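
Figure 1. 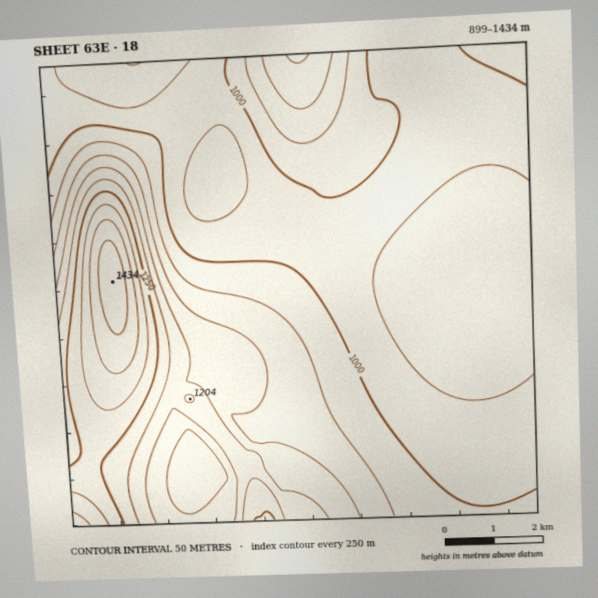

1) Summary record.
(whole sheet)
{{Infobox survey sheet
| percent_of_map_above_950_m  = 83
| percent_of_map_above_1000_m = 53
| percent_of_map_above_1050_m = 39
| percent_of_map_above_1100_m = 28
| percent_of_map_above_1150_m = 18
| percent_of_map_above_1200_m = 13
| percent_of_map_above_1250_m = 10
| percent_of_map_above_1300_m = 5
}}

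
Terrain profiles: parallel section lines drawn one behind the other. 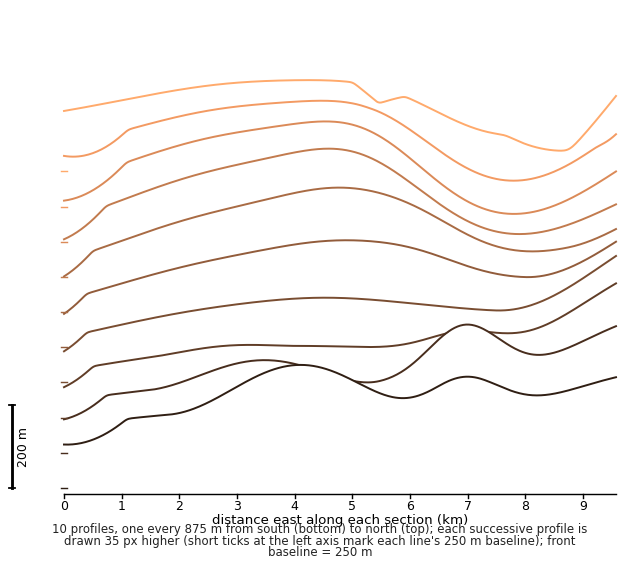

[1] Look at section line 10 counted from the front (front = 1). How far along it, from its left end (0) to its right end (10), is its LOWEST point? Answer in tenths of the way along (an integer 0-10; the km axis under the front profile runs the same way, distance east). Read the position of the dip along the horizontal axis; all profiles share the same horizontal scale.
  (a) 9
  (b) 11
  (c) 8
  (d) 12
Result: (a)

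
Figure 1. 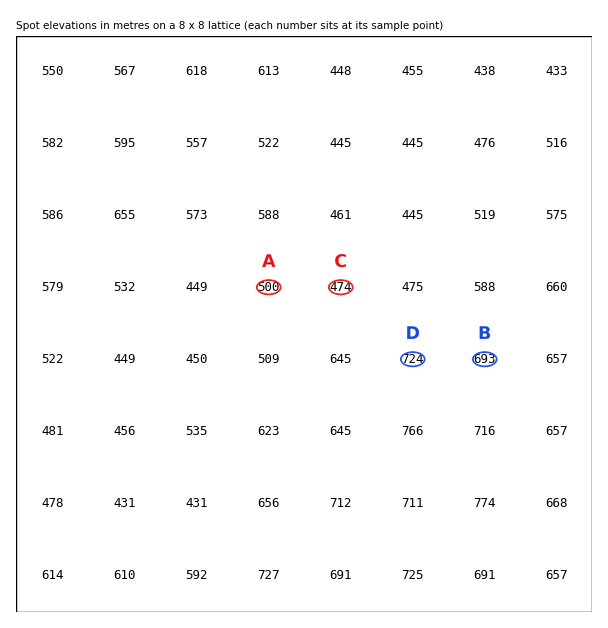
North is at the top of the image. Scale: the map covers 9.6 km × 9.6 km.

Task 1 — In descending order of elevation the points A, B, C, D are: D B A C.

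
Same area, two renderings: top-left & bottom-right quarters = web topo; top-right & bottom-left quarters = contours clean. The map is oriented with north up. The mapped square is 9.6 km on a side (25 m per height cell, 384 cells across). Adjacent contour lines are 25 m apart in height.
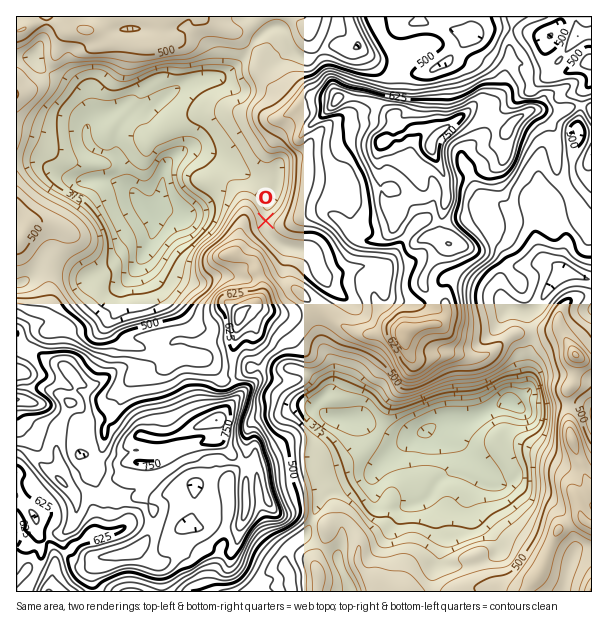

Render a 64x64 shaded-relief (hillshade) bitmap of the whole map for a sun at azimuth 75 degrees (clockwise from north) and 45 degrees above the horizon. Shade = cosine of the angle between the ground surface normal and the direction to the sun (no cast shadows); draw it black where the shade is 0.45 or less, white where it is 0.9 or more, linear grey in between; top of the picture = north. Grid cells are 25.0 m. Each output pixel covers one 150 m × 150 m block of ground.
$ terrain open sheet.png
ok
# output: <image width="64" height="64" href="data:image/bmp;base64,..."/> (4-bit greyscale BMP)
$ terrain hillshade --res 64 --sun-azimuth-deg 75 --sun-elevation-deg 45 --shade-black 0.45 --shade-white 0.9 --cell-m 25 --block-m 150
<image width="64" height="64" href="data:image/bmp;base64,Qk12CAAAAAAAAHYAAAAoAAAAQAAAAEAAAAABAAQAAAAAAAAIAAATCwAAEwsAABAAAAAAAAAAAAAAABEREQAiIiIAMzMzAERERABVVVUAZmZmAHd3dwCIiIgAmZmZAKqqqgC7u7sAzMzMAN3d3QDu7u4A////AIvKZCN6qXVFeqmIdomaq4M4vKQmiZm7l4iIiHZ5qpZDibtiFHmYZDWKqYdWm7q7gzjMk0iZmruXeIiIdmirp1WYq2EleIhkR5qpl0a93LpiSdxjeZmau6iHiJl1Vpu4ZpebYkVoiHeJqpmoZ77cuVRqykWaqZqqqHeJqXRFi7l2h5p2ZXiJiaupqpmHvty6doq4Vqupmaqpdnq6ZURquXZ5qGiYh3d4q6maqped27qYd4hnvLmJq7qHeJh2VEiqdpqFWKuYh2WKupmZl3zKmalliYi9yomrqZmHd3dkNZlTqoZVm5eIdGm6mIiXasl4u5aKmsy6maqZmZh3d2Qkh0bKdlR6l4h1WbqYeKhIyHzuyYms3KmpmZmZmHd2YyV0aahmQ3qYiHZ6uql4uTe4z/7qeb3biaqYiZmYiHZjJVSLZnYzi5iIeKuqqYm4J7r/7uqavMqJqpiImZmYdlIjJJpnYya7mHeImrqpibg4vP/e2pvMyoipmYiaqph2QREmmHYxW8uWaIiJqqmIpzet/97aq8y5iJmZmZqZmHYwAUeIUyaby5ZWd3iZqHiXWK7/7smszLqImZmZmZmHdiATZnkjeJzJh1VomaqYiHaKr/7uubzLqpmZmZmZmHZ2MSRVi2iXnLiHRXiIiJmHaMvP/d25vMqqqpmZmZiHZ3VEMySuqXabqKlDZ3iZh3ed68/83cvNupmqqqmIiHZ4dlVBBN+IdpuoulI2mZiIh539z+zN3NypmZqqqYiIdniIdiAH/4d3i6m7dDaZl2Z4rv/f7M3dypmIiaqZiIiHeJqFAAn/iId5mcuWRomYd2eu/+/szdypiIdniZmYiIiIqoMAGu6ZdCWc26hniId4h4z//t3dyoiIdTVniIh3iJqpUgA5zGUxN7zLqYiId3iZiN/+zMuph4hjI1Z4d2Z4qpZSADm6dkV5mry6mZmHeKunff7KqqqXdkMyJGd3ZmiZhmEAOLuGVmaLu8ypmYd5qpib3turu5dUNEEDaIh2Z4h2YQA3q2RER73KvKqqmImpZ7y83KmJl1VVMAKKqHZ4mYhjETWJRVVqzcuqqqqoiZdWu5vKdnqnZlQgA5uqmJmrqXUyE4t4iJrN26qpmIiIhkWZmql3q5ZVQyAGu6qruqvKhkIUz6u6ms3JmYiHeIiGRHibupq6dEREMBm7qazLmrqGQzje3cqazcp2eIiImYcxaJzKmqlkVWcwSbmIzdy5iadEa8vcuprN3IZniIiIdiBJrMqqqGaIhjJZqZve7cqJp0Scy7uqrN3cqId2d3ZUEEq7zLqYiamFRGmYmt/9y5mXRJzMuqq83cupmZhlREISWbztypmrqWZ2aId53/3LqIhjjMyZmb3cuqmJmHVEMSeHrf2pm8uWV4ZWZnrf/bqGioRZu4iJzduqqpmIdlVBJoiL7JrNuGZolTRYqt7suWabuGirh3m9ypmrqYd2VUNGh3vbrNyGVniVNGm6vdyoeKu6iJmIiby6mazJdmZSJFVmjNurynVniYUkaKqru6mJq7qXZZmZq6qqvMuGVVECRnit26u4VWd4dDRniImqu6qrqXREqpmZmazMy5ZVUQFIms7cqpdURVZURWZmiazcqqqGVFaqqYiazdy7p1VjETas3dqHdkITVmZUZmeb7tuquXZ2VpqpiJve7Luod3UyJIzclmd1ICaGVohWib3tuqu5eIZniamZvO/ru6h4hjISe9plZmQjeHZGq4Z63suqqqmIhnmJqqvN7tu7qIiGQhFa2mRFVFeYdTarp2ntuqmqqYiGiqu7vN3tu7qYiHUzM1rbczVVeZhjN6qXWN7KmauoiYeau7vM3Mu7uYiHUzRVactzJFZ4mFJYmIho7smZq6mYd6vMzMzLu7uoiXQjVnd5qYQTZniXQ2l3eYnuuXirqZd5qczdzLqZmoeKcyV4iJmIhAJmeIYzeHaJee2naKuphoqH3cuqqZmZd5pzRoiJmHiFAlZodSJ3Z4hr/YZovLl2qnbcuZmpmal3m4VWeIh3Z4UCVWd0E3d4hn77dme9yneqZMypmrqpmGaal2Znd3ZmdRJUVmMDeJhUr+lmZq7ad7tjy6qrupiHZ4mYdmZ3ZlRUFXVWYxJpmEXOyXZnrduIzXPMuru6iIh3iIiHZmZlRFQ2hlVlMmmYdqy5h2at25ndg8u7u7mIiIiIiId2ZmU0VlV4VWZUV4iIirupdpzLmtxyu7u7qYiIiIiIh3d2ZDRndlZmZlVXmZmYnMqYisurumG7u7upiIiIiHiHd3dlRnZ3UTeGZVerqZl4vJqonNyrhaq7uqmIiIiZh3d3eIZXdkVSFqmJqruqmXV6q9uazLqoqru7qYd4iJmYd4iIdUZ3VEMnu7zLqpiJhlerzcmLvLq7u7uph2eJmIiIiIdUR4h1UzrMu7qaqYiHZom8zLmbzMupqql2VXiYd3iIdkNomIhzWsy5iJqqiHd2Z6u8ypmru4eJh2RFZ3dmZ3d2VHmZmoWLypdmiaqod3ZWmr24q7u6dXhmZmd3d3d4iHd2eZmpeKy5dTWJmqmHd2V6zaiKu6p1aHZ4iIiIiZqph4iZmYZ6y6lRN5mZqqmHVHvduGiZqpVXd4mZmImZqqh3mqmZZYq6mCFpmZmrupZUe8yoVYmql2eIqqmYiJmZiJmqqpdWmrqmA5qpmZqph2RquphliYmYeJqZmYiImZiJqqqZl2eKu6QGmqqYeJmHZFipmYeb"/>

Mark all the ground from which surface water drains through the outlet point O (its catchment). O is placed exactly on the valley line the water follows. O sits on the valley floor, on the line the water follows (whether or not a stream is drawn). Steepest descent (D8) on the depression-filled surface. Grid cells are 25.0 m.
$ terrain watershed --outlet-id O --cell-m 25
5.711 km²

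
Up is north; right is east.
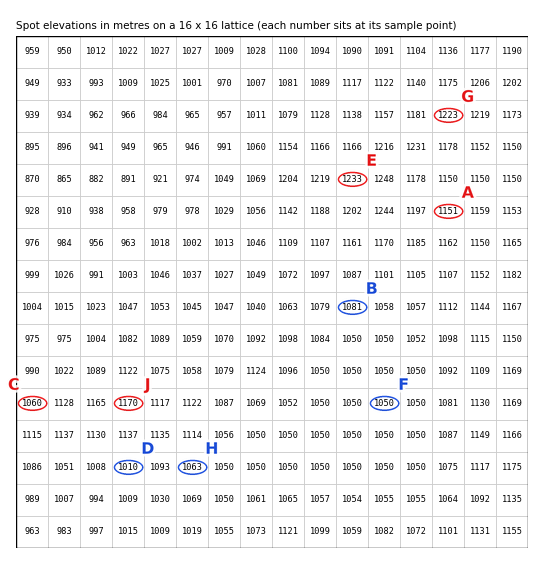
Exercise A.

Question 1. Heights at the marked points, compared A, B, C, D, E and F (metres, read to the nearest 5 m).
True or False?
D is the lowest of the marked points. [True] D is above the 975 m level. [True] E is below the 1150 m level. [False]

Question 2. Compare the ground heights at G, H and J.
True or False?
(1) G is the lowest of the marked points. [False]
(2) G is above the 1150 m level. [True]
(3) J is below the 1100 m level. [False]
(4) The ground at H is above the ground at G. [False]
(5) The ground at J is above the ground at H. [True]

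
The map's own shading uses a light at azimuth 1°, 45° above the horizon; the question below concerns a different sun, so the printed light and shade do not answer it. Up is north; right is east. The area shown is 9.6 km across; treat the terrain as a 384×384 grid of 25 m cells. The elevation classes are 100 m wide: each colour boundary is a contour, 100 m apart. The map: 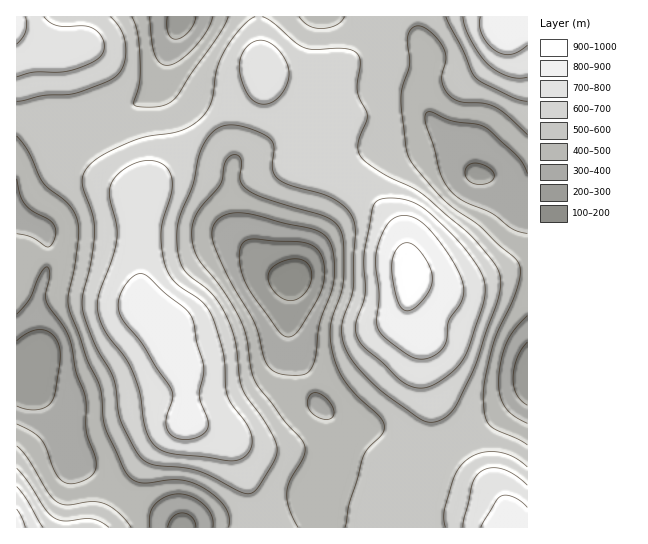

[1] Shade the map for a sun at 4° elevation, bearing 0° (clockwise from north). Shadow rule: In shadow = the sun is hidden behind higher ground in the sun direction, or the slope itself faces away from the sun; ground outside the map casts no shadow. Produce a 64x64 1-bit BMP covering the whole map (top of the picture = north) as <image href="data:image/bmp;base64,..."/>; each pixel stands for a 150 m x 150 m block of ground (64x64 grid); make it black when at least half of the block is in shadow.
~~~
<image width="64" height="64" href="data:image/bmp;base64,Qk0+AgAAAAAAAD4AAAAoAAAAQAAAAEAAAAABAAEAAAAAAAACAAATCwAAEwsAAAIAAAAAAAAA////AAAAAAAAB//8AAP4AAAP//4AA/gAAA///wAD+AAAH///wAf8AAA////wB/wAAH////g//gAA/////H/+AAD////+f/4AAP////5//wAB///8AH//gAH///AA///AAf//wAD//8AB/5wAAP//4AH/gAAB///wA//AAAH///nz/+AAA///////8AAD///////4AAP///////gAAf//////+AAB///////wAHn//////+AB/f//////wAH9///////AA/z/8f///8AD/B/4////gAP+A/z///8AB/4B/P/+AAAH/wD+//gAAA//AP4/+AAAH/+A/A/8AAAf/4AAA/wAAD//gAAD/gAAP//AAAf+AAB//8AAD/4AA///wAAf/wAP///AAB//gB///+AAP//AP///4AA//8B////gAH//4H///+AA///gP///4AH//8Af///AAf//AAf//4AD//4AAP/+AAP//wAA/7wAB///gAH/gAAH///AAf+AAAf//+AB/8AAD///8AD/wAAP///4AP/AAA////gAf+AAH////AA/4AA////8AB/AAD////4AD8AAf////gAPwAB////+AA+AAH////4AAgAAR////AAAAAAP///4AAAAAB//4MAAAAAAH//AAAAAAAA//4AAAAAAAH//AAAAAAAA/8EAAAAAAAH/AA=="/>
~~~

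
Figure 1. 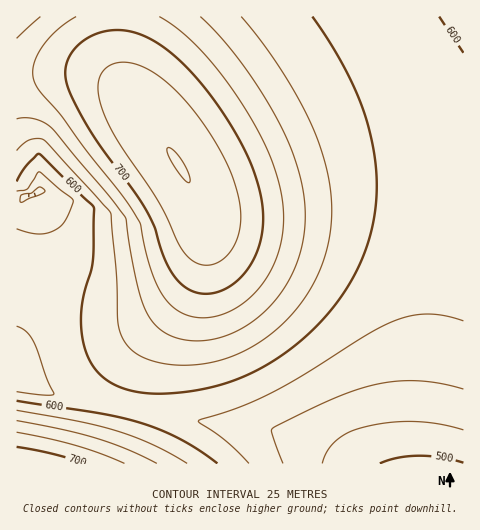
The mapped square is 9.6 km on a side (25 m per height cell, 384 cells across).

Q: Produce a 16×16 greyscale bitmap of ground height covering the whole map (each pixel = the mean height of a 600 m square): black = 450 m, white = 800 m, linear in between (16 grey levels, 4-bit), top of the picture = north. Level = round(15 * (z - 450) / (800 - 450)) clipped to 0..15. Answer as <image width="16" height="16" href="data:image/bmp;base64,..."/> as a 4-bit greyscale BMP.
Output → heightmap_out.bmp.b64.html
<image width="16" height="16" href="data:image/bmp;base64,Qk32AAAAAAAAAHYAAAAoAAAAEAAAABAAAAABAAQAAAAAAIAAAAATCwAAEwsAABAAAAAAAAAAAAAAABEREQAiIiIAMzMzAERERABVVVUAZmZmAHd3dwCIiIgAmZmZAKqqqgC7u7sAzMzMAN3d3QDu7u4A////ALqph2ZUQzIiiHdmZVREMzNmZmZmZVRERFZnd3d2ZVVVVneImIdmVVVmd4mqmHZmVWZnmruph2ZmZmebzLmHZmZVaKzcuod2ZlV5vNy6h3ZmZ5rN3LmHdmZ4rN3LqYd2Zpq83MuYd2ZmmrzMuph3ZmaavLuph3ZmZpqrqph3dmZm"/>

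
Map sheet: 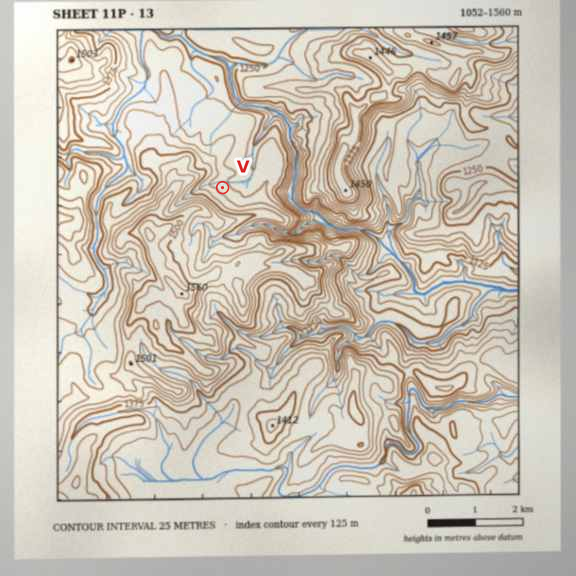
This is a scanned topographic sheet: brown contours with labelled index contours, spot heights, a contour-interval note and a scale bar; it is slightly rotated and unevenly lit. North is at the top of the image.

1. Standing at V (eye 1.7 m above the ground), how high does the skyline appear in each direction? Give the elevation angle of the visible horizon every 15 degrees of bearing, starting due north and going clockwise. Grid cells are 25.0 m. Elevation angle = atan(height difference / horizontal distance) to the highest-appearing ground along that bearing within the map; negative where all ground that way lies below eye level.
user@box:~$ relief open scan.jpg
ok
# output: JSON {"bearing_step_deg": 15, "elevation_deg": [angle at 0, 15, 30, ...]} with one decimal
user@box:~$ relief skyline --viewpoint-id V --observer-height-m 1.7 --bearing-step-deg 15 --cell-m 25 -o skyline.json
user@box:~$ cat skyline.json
{"bearing_step_deg": 15, "elevation_deg": [0.4, -0.7, -0.2, 1.7, 1.8, 2.8, 3.1, -0.0, 3.0, 4.5, 6.3, 8.0, 9.9, 11.9, 14.1, 15.2, 12.7, 8.1, 9.2, 10.5, 8.9, 7.2, 4.4, 1.8]}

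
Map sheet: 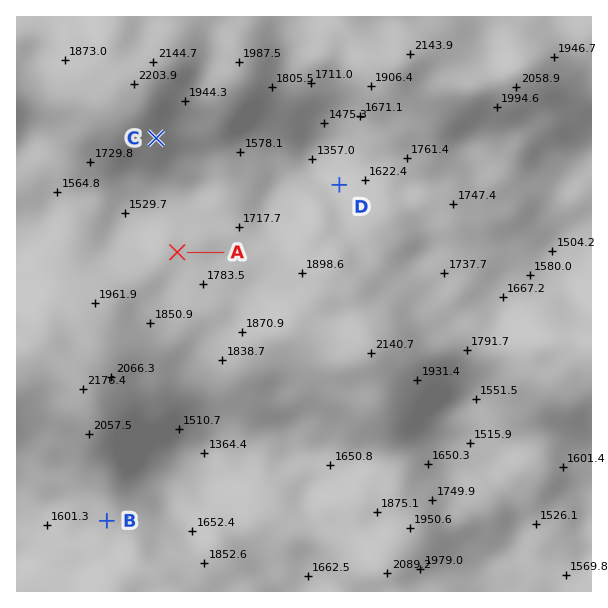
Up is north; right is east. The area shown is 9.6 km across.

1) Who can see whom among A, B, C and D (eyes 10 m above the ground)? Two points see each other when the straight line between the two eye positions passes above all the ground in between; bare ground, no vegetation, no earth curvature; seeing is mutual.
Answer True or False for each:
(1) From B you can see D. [False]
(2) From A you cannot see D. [True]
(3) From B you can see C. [False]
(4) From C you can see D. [True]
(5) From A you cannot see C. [False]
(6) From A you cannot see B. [True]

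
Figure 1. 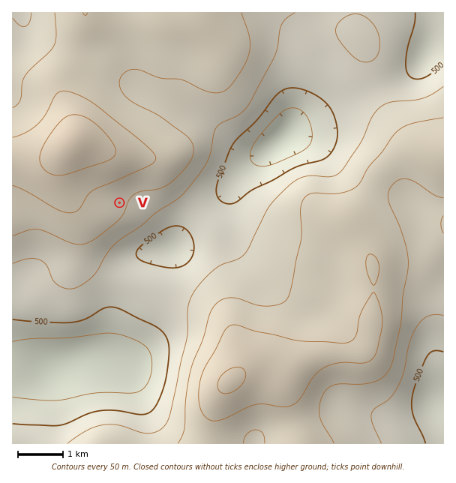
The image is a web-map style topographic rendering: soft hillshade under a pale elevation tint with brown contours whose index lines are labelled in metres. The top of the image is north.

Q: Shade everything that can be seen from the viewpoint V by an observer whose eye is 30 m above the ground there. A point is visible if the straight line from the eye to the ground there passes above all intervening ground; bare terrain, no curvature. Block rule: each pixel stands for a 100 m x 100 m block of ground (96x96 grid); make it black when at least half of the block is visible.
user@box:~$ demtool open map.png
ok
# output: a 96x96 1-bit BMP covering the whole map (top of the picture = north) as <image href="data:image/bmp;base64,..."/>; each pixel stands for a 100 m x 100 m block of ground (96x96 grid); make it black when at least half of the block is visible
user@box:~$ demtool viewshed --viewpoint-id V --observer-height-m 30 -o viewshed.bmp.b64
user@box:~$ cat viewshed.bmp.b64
<image width="96" height="96" href="data:image/bmp;base64,Qk2+BAAAAAAAAD4AAAAoAAAAYAAAAGAAAAABAAEAAAAAAIAEAAATCwAAEwsAAAIAAAAAAAAA////AAAAAAD//////+AAAAAAAAD//////+AAAAAAAAD//////8AAAAAAAAD//////8AAAAAAAAD//////4AAAAAAAAD//////4AAAAAAAAD//////8AAAAAAAAD//////8AAAAAAAAD//////+AAAAAAAAD//////+AAAAAAAAD///////AAAAAAAADw//////gAAAAAAAAAH/////wAAAAAAAAAB/////8AAAAAAAAAAf////+AAAAAAAAAAP/////AAAAAAAAAAB+D///gAAAAAAAAAAAB///wHAAAAAAAAAAA///4PwAAAAAAAAAA/////8AAAAAAAAAAf/////x8AAAAAAAAf//////+AAAAAAAAf//////+AAAAAAAAP//////+AAAAAAAAP///////AAAAAAAAf///////AAAAAAAAf///////AAAAAAAAf///////AAAAAAAB////////AAAAAEAP////////AAAAB+A/////////gAAAj/B/////////gAAAD/B/////////gAAAD/H/////////gAAAD///////////gAAAD///////////AAAAD///////////AAAAD///////////AAAAB///////////AAAAA///////////AAAAAf//////////AAAAAP//////////AAAAAH8/////////AAAAAHwD///////+AAAAADgA///////+AAAAADgAf//////8AAAAADgAf//////4AAAAAHwAf//////wAAAAAP/Af//////gAAAAAf/////////gAAAAAf/////////gAAAAA//////////gAAAAB//////////gAAAAB//////////gAAAAD//////////4AAAAH///8P////n+AAAAH///4AH///B/AAcAH///4AB//+B/gB8AH///4AAf/+B/wD8AH///4AAH/+D/wH8AH///4AAA/+P/4f8AD///4AAAP/////8AD///AAAAD/////8AB/gAAAAAB/////8AA+AAAAAAAf////8AAcAAAAAAAH////8AAAAAAAAAAD////8AAAAAAAAAAB////8AAAAAAAAAAA////8AAAAAAAAAAA////wAAAAAAAAAAAf///AAAAAAAAAAAAf//+AAAAAAAAAAAAP//+AAAAAAAAAAAAP//44AAAAAAAAAAAH//g8AAAAAAAAAAAH//A8AAAAAAAAAAAD/8A8AAAAAAAAAAAD/4AcAAAAAAAAAAAB/4AcAAAAAAAAAAAB/wAMAAAAAAAAAAAA/wAMAAAAAAAAAAAAfwAEAAAAAAAAAAAAPwAAAAAAAAAAAAAAPwAAAAAAAAAAAAAAHwAAAAAAAAAAAAAADgAAAAAAAAAAAAAABgAAAAAAAAAAAAAAAAAAAAAAAAAAAAAAAAAAAAAAAAAAAAAAAAAAAAAAAAAAAAAAAAAAAAAAAAAAAAAAAAAAAAAAAAAAAAAAAAAAAAAAAAAAAAAAAAAAAAAAAAAAAAAAAAAAAAAAAAAAAAAAAAAA="/>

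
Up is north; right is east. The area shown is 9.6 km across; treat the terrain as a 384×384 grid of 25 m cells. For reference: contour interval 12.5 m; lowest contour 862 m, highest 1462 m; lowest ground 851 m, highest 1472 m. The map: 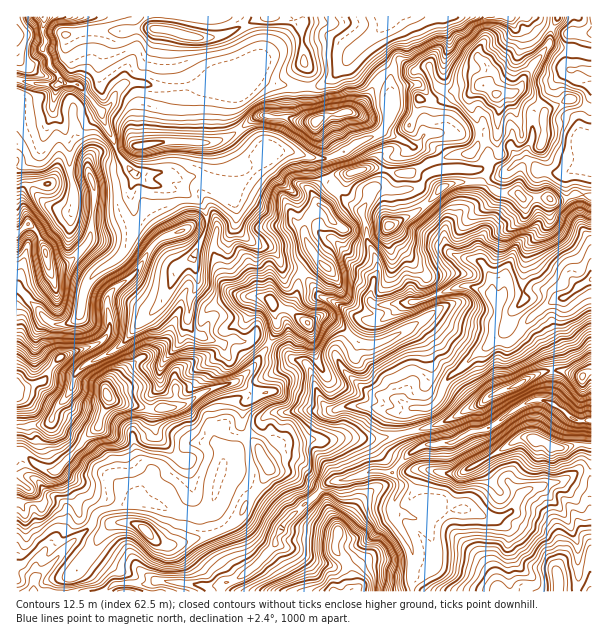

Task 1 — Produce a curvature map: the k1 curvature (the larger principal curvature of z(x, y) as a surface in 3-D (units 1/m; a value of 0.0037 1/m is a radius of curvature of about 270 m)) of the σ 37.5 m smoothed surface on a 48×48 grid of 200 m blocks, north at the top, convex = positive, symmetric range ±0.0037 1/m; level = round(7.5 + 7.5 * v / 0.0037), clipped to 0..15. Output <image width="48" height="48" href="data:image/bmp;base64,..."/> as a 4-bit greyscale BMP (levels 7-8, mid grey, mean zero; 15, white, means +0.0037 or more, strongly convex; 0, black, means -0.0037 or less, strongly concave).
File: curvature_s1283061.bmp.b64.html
<image width="48" height="48" href="data:image/bmp;base64,Qk32BAAAAAAAAHYAAAAoAAAAMAAAADAAAAABAAQAAAAAAIAEAAATCwAAEwsAABAAAAAAAAAAAAAAABEREQAiIiIAMzMzAERERABVVVUAZmZmAHd3dwCIiIgAmZmZAKqqqgC7u7sAzMzMAN3d3QDu7u4A////AKiqqZiZmKmYiKq7u6qpq4iJqqmJmJiaiZeaqpmqiIiZiIeIeIiZmqh4h4iJmIiqiZiYmZiHiamHeIiIh4iaiauIh4iZmKmqipiIiZh3i6qod4mId4nIm7mIh4mZiImZmpiIiKmHrJmruomYmYjKubiIiKmIl3iJipiHmYq82YeHirmHiZnbiXiIiJeIeHiZiLmoiomZiHiId5qIeJnZmHeIiId4h3iYqImoiIiHiHiId4qYiIyomYiYd4d4mJiKic2YiZiHeHeIeIioiauIm6mIh5h5mHiJiZi8qYd4iIiIeHeaqpd4iampm9uZeJiIeZu8uGd4h3mYd4iqibiIiJm8yq/5d5moiaqJ64aIeJmZiHi4iZmYiIl4iIiv2Iq7mZiYnrnKqqd4iHmYiZqqqqqYeHiI38zu/3p3mt2GioeIeJmJmZmpmZvf+5eHisuYiIqIiLyHmpiod5l5mYd6mHd4nvy5eLuIiKqIiazMzN3XeJuHqIiIeIiIh538l4uIypmah66YiJqvyInNuJmquHeJl4iv/YZ4vavKi96ZqZyZz/mJuYq6iYiIqJiJr/2qzKjceJzZiK2Ilq6YiYyYuXh3mYeJh6/tvKif+Yit64rLl4rIeJt5qYd4iJiIl3iYiqe73/yIvMeYqJe6edl4m7mIiYiHh4iIereYdp+nibmYmoh9mel7qKy5iJmImIiIi6h6hW+4d5qLiJlunPzKZ3i9mIiHiYiYiqiPl4+Yd3yLiJmcvI3HmpiJ7JmpipiXeYmPiK+HiHuZmszMmniel6h5it2XeKqHiYmvh5z6iIinnJmbe4nMibqbyoiXiJiJiYjsl3ifuHiYuHqKeprqh5uKu8y4iKiHiYj62nh4+HeIuIqaeZ24mYyaiId5iKiHiLn5nqmHzmiIyLl4iciql6qZd5h4t8mHmMzae8qIjvuo2JiHireLqdmod7mKyYypl++HeeeIiJzq2Yu7qpjNuN23h5uHnbjZeMuHePd4iHiqyHiIuanIesjOl4mpiMjJasiIh/iIiIiIl3eJ2KyYmKd5+Xd5mcvNzamqh/iImIiIh4iMuth5d4h3n7mcvKm4upq7iviIiIiIiIiIzay9qIqpmbuqaZeXh4d7jMeIiHeIiIiImIm8/7qrqIiKiJeYh5d6i8qbuXeImIh3h4qHirmHqryouYuXiIiJiamezu7t25d3d614eJqIqYe5qauod4iIiKiriIiIidpni9uIiorJiHaouKmoeIiYmZiZiHd4h4///v/t/pe6h3mYqYmneIiZq4mJh3d4h3m4iYrOyXeLmYp5qnmqqrvKyquJiIiHd3eIh4d5m4ecmZqbrKl6uYjIp7mIiIiHd3d4iJh4e5iYuZipiMd4eLyqypiIiIiHd4d4mamHebjMyJmJmLuHeKysmIiHiIiHeId3eqh3iIuq2Zuqh5+Hiap9h3iHeHiJmId3eph3iIqIrIrZeXnqqay+upmZm7zLu6h3eoeIiIh3iae8qIfWeLqMqpmImph3d4q7qZmYiIiHh3iamIismg=="/>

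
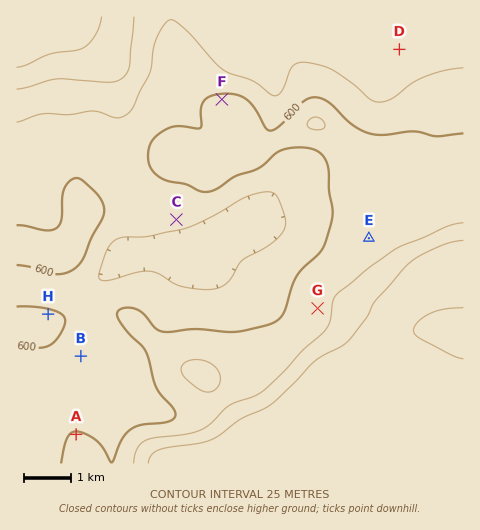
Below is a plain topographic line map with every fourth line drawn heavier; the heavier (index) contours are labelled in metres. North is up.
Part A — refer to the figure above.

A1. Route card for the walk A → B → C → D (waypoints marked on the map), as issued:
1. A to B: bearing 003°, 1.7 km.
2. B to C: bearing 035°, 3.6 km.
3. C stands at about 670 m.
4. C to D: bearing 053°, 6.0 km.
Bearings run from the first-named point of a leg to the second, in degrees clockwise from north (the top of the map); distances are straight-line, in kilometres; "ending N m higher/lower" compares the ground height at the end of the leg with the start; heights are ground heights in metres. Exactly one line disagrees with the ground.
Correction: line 3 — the height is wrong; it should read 580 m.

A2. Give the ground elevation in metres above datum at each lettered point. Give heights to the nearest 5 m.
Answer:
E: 620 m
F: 605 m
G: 615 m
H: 605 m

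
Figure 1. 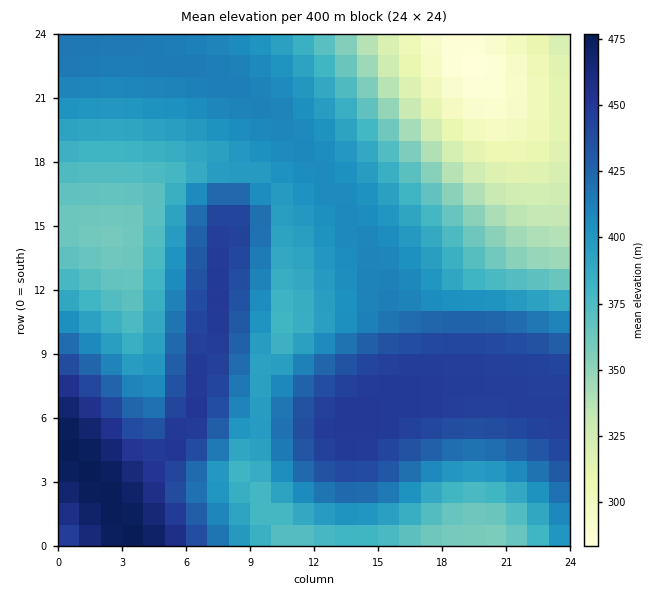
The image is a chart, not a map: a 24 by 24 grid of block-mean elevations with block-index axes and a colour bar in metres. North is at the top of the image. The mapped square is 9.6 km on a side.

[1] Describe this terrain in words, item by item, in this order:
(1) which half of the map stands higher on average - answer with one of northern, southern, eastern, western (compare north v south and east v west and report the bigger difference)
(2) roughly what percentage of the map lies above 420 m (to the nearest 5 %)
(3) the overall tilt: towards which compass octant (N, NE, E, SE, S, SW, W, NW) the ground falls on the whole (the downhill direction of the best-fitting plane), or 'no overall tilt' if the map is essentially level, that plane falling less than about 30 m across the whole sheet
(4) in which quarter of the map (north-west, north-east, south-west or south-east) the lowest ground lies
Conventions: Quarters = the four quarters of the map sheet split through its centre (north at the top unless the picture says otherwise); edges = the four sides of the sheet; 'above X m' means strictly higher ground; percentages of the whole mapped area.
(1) Taken as a whole, the southern half is higher than the northern.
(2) About 30 % of the map lies above 420 m.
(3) On the whole the ground falls towards the north-east.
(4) Look to the north-east quarter for the lowest ground.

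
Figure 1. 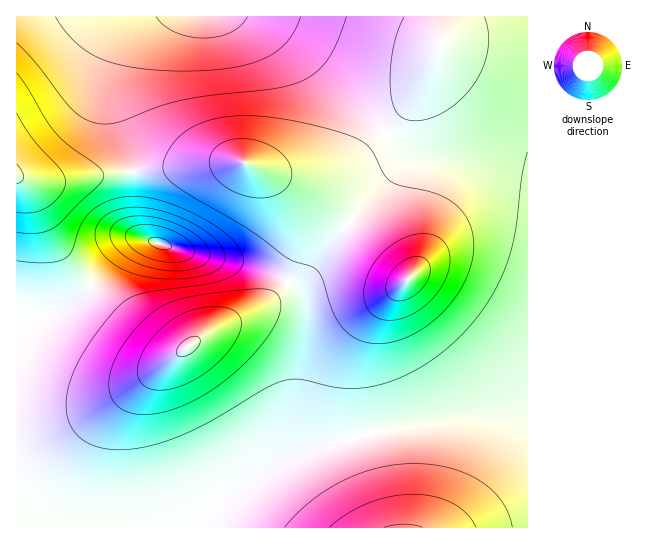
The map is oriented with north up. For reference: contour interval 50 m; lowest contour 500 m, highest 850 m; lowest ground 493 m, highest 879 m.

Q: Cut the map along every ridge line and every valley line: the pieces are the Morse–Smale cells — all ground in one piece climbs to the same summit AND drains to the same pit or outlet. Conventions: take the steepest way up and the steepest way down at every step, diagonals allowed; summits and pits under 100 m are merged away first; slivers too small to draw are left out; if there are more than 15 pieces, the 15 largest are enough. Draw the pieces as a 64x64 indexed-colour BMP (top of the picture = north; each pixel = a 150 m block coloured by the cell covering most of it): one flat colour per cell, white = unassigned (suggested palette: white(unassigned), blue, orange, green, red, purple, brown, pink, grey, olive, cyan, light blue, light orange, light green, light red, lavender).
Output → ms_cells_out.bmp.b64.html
<image width="64" height="64" href="data:image/bmp;base64,Qk12CAAAAAAAAHYAAAAoAAAAQAAAAEAAAAABAAQAAAAAAAAIAAATCwAAEwsAABAAAAAAAAAA////ALR3HwAOf/8ALKAsACgn1gC9Z5QAS1aMAMJ34wB/f38AIr28AM++FwDox64AeLv/AIrfmACWmP8A1bDFACIiIiIiIiIiIiIiIkREREREREREREREREREREREREREIiIiIiIiIiIiIiIiREREREREREREREREREREREREREQiIiIiIiIiIiIiIiIkRERERERERERERERERERERERERCIiIiIiIiIiIiIiIiJEREREREREREREREREREREREREIiIiIiIiIiIiIiIiIiREREREREREREREREREREREREQiIiIiIiIiIiIiIiIiIiRERERERERERERERERERERERCIiIiIiIiIiIiIiIiIiIkREREREREREREREREREREREIiIiIiIiIiIiIiIiIiIiIkREREREREREREREREREREQiIiIiIiIiIiIiIiIiIiIiIURERERERERERERERERERCIiIiIiIiIiIiIiIiIiIiIiEUREREREREREREREREREIiIiIiIiIiIiIiIiIiIiIiIRERFEREREREREREREREQiIiIiIiIiIiIiIiIiIiIiIiEREREURERERERERERERCIiIiIiIiIiIiIiIiIiIiIiIREREREREUREREREREREIiIiIiIiIiIiIiIiIiIiIiIhERERERERERERREREREQiIiIiIiIiIiIiIiIiIiIiIiERERERERERERERERERESIiIiIiIiIiIiIiIiIiIiIiIRERERERERERERERERERIiIiIiIiIiIiIiIiIiIiIiIhEREREREREREREREREREiIiIiIiIiIiIiIiIiIiIiIiIRERERERERERERERERESIiIiIiIiIiIiIiIiIiIiIiIhERERERERERERERERERIiIiIiIiIiIiIiIiIiIiIiIiEREREREREREREREREREiIiIiIiIiIiIiIiIiIiIiIiIRERERERERERERERERESIiIiIiIiIiIiIiIiIiIiIiIhERERERERERERERERERIiIiIiIiIiIiIiIiIiIiIiIiEREREREREREREREREREiIiIiIiIiIiIiIiIiIiIiIiIRERERERERERERERERESIiIiIiIiIiIiIiIiIiIiIiIhERERERERERERERERERIiIiIiIiIiIiIiIiIiIiIiIiERERERERERERERERERFmYiIiIiIiIiIiIiIiIiIiIiIREREREREREREREREREWZmYiIiIiIiIiIiIiIiIiIiIhERERERERERERERERERZmZmYiIiIiIiIiIiIiIiIiIiERERERERERERERERERFmZmZmYiIiIiIiIiIiIiIiIiEREREREREREREREREREWZmZmZmIiIiIiIiIiIiIiIiERERERERERERERERERERZmZmZmYiIiIiIiIiIiIiIiERERERERERERERERERERFmZmZmZmIiIiIiIiIiIiIREREREREREREREREREREREWZmZmZmZiIiIiIiIiIRERERERERERERERERERERERERZmZmZmZmYiIiIiIRERERERERERERERERERERERERERFmZmZmZmZmIiIREREREREREREREREREREREREREREREWZmZmZmZmZmERERERERERERERERERERERERERERERERZmZmZmZmZmERERERERERERERERERERERERERERERERFmZmZmZmZmYREREREREREREREREREREREREREREREREWZmZmZmZmZhERERERERERERERERERERERERERERERERZmZmZmZmZmERERERERERERERERERERERERERERERERFmZmZmZmZmYREREREREREREREREREREREREREREREREWZmZmZmZmZhERERERERERERERERERERERERERERERERZVVVZmZmZmERERERERERERERERERERERERERERERERFVVVVVVVVVERERERERERERMzMzEREREREREREREREREVVVVVVVVVUzMzMzMxEREzMzMzMzMRERERERERERERERVVVVVVVVVTMzMzMzMzMzMzMzMzMzMRERERERERERERFVVVVVVVVVMzMzMzMzMzMzMzMzMzMzEREREREREREREVVVVVVVVVUzMzMzMzMzMzMzMzMzMzMzERERERERERERVVVVVVVVUzMzMzMzMzMzMzMzMzMzMzMRERERERERERFVVVVVVVVTMzMzMzMzMzMzMzMzMzMzMzEREREREREREVVVVVVVVVMzMzMzMzMzMzMzMzMzMzMzMxERERERERERVVVVVVVVUzMzMzMzMzMzMzMzMzMzMzMzMRERERERERFVVVVVVVUzMzMzMzMzMzMzMzMzMzMzMzMzEREREREREVVVVVVVVTMzMzMzMzMzMzMzMzMzMzMzMzMRERERERERVVVVVVVVMzMzMzMzMzMzMzMzMzMzMzMzMzERERERERFVVVVVVVUzMzMzMzMzMzMzMzMzMzMzMzMzMREREREREVVVVVVVVTMzMzMzMzMzMzMzMzMzMzMzMzMzERERERERVVVVVVVVUzMzMzMzMzMzMzMzMzMzMzMzMzMRERERERFVVVVVVVVTMzMzMzMzMzMzMzMzMzMzMzMzMzEREREREVVVVVVVVVUzMzMzMzMzMzMzMzMzMzMzMzMzMRERERERVVVVVVVVVTMzMzMzMzMzMzMzMzMzMzMzMzMxERERERFVVVVVVVVVUzMzMzMzMzMzMzMzMzMzMzMzMzEREREREVVVVVVVVVVVMzMzMzMzMzMzMzMzMzMzMzMzMRERERER"/>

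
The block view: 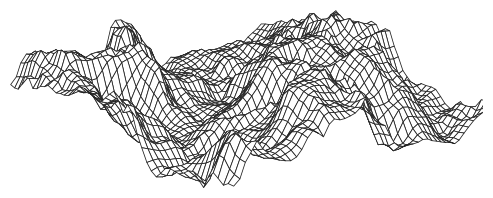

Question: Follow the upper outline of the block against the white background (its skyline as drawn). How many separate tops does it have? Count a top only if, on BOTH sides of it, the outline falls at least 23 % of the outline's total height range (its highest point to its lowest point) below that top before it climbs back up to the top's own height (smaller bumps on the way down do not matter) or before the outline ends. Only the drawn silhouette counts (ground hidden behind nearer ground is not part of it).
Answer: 2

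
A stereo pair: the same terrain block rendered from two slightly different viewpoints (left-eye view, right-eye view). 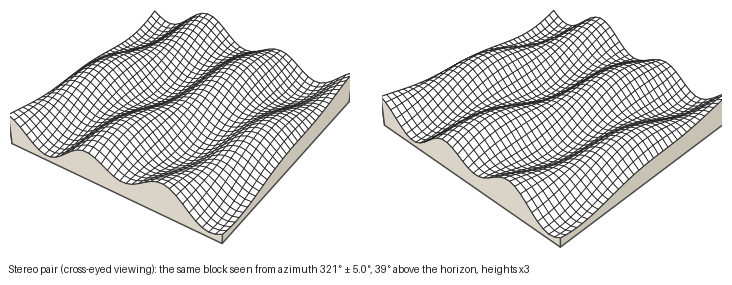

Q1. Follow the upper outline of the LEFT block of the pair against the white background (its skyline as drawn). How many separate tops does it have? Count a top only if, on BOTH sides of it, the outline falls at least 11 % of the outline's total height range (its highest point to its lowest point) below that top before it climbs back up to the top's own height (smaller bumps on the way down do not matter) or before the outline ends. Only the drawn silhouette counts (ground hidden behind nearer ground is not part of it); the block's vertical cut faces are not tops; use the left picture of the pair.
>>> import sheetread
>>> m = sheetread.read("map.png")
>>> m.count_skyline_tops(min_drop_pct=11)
2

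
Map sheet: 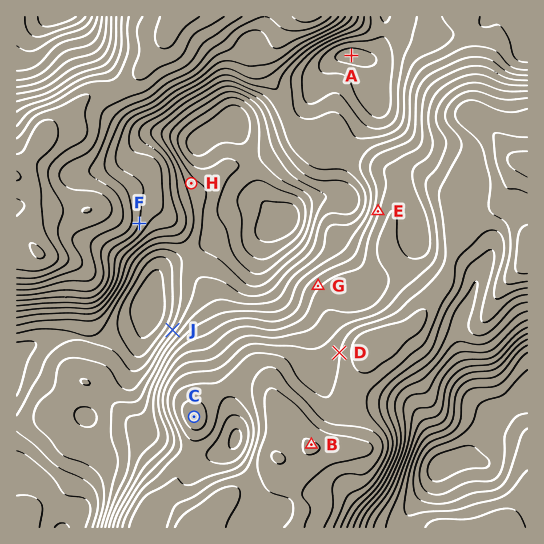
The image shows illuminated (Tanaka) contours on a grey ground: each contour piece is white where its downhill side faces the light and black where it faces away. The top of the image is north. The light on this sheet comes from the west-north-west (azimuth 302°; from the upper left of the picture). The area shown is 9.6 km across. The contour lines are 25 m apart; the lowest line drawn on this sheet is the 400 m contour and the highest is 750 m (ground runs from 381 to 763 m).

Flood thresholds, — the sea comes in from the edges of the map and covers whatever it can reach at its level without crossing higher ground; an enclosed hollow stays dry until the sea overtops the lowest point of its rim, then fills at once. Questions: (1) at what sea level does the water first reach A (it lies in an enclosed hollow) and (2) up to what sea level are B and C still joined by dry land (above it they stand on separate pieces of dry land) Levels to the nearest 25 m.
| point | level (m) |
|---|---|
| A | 475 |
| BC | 675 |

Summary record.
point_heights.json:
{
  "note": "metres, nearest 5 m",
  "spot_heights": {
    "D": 675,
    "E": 595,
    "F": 600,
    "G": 595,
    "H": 485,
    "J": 490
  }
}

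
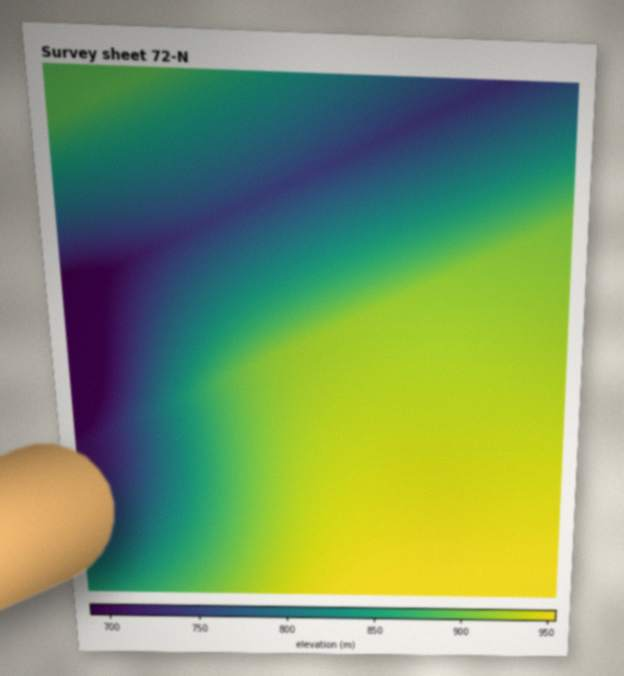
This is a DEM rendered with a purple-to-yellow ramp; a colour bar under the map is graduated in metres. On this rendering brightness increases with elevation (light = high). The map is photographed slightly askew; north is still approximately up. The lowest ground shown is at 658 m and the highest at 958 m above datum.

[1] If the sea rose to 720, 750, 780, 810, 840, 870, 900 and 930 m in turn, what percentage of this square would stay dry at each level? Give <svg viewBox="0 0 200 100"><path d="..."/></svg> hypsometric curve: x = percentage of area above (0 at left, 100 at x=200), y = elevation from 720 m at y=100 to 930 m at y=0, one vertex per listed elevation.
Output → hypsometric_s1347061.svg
<svg viewBox="0 0 200 100"><path d="M191 100l-12-14-20-15-19-14-19-14-17-14-18-15-40-14"/></svg>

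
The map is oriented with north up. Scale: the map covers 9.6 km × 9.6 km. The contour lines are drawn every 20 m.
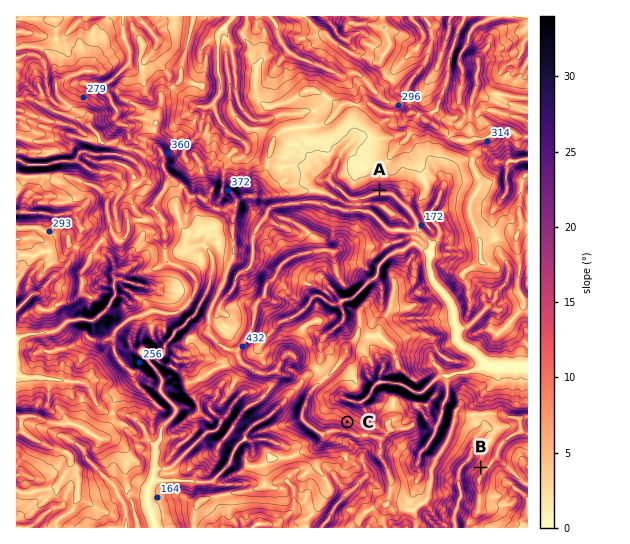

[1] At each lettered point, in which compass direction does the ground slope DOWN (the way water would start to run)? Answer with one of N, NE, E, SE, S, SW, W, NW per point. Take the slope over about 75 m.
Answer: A S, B NW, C NE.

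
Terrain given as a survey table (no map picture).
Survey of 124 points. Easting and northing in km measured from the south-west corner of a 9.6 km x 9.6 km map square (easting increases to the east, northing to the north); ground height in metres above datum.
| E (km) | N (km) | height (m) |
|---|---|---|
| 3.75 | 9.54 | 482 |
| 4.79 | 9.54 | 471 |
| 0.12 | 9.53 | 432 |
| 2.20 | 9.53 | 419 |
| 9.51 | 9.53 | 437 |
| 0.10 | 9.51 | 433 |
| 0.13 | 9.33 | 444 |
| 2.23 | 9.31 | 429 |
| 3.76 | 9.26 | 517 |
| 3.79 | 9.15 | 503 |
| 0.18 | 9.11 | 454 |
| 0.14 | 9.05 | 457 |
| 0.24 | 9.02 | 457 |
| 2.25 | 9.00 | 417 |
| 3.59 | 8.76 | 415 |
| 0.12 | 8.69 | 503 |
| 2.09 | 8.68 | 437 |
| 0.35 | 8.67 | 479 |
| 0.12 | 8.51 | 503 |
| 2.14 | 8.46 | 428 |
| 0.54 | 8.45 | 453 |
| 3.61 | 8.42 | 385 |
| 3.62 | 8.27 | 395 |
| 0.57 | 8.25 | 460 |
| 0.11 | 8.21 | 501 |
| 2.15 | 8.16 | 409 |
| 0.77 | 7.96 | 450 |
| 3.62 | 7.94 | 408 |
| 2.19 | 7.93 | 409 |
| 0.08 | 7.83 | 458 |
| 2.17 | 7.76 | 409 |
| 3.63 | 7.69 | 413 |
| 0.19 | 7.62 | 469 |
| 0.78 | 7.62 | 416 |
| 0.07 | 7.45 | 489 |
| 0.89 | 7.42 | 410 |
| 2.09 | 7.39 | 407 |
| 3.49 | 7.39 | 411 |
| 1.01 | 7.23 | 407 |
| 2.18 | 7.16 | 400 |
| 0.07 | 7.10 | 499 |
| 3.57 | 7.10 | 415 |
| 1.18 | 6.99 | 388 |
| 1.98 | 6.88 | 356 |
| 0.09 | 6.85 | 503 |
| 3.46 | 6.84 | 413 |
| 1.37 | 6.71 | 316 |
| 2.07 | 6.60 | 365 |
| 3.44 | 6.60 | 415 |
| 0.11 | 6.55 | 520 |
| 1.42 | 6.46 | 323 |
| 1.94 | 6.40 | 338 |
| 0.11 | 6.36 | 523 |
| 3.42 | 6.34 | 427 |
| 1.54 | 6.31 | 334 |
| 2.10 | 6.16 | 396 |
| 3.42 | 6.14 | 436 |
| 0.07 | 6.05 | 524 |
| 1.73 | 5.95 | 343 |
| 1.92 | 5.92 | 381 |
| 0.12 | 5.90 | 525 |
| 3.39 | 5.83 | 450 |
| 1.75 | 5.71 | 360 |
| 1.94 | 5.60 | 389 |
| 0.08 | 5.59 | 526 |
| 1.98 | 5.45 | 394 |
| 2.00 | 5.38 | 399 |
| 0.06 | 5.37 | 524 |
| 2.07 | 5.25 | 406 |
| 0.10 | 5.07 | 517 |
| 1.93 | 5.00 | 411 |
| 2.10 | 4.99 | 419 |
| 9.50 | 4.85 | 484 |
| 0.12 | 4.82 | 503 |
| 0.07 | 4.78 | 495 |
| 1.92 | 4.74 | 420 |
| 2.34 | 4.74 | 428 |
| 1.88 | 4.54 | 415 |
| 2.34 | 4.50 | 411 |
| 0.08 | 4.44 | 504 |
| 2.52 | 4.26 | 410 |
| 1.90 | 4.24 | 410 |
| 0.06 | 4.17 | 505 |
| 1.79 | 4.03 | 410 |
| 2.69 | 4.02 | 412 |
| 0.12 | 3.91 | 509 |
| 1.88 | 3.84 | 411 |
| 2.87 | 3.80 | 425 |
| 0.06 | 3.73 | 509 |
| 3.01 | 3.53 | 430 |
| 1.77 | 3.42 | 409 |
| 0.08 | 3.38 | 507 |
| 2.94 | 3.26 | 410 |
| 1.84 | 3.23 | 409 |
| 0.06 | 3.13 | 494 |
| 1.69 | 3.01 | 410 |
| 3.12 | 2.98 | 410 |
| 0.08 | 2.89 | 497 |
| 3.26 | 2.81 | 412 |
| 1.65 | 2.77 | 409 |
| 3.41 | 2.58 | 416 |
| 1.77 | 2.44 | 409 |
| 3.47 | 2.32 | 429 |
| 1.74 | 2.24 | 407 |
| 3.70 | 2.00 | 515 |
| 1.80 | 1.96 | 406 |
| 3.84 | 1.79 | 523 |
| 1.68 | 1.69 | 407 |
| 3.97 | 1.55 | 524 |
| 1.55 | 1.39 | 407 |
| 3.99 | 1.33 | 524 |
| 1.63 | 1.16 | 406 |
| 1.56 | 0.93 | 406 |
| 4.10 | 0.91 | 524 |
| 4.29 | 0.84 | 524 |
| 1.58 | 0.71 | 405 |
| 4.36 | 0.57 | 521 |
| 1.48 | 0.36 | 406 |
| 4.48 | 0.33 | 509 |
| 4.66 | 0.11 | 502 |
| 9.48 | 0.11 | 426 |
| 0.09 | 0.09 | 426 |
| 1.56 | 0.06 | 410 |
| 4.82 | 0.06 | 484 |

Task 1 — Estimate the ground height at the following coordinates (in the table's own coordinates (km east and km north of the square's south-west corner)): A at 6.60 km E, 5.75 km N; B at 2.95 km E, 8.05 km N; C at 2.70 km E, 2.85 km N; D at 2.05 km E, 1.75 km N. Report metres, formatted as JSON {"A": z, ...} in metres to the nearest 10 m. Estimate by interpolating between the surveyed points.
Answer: {"A": 410, "B": 410, "C": 410, "D": 410}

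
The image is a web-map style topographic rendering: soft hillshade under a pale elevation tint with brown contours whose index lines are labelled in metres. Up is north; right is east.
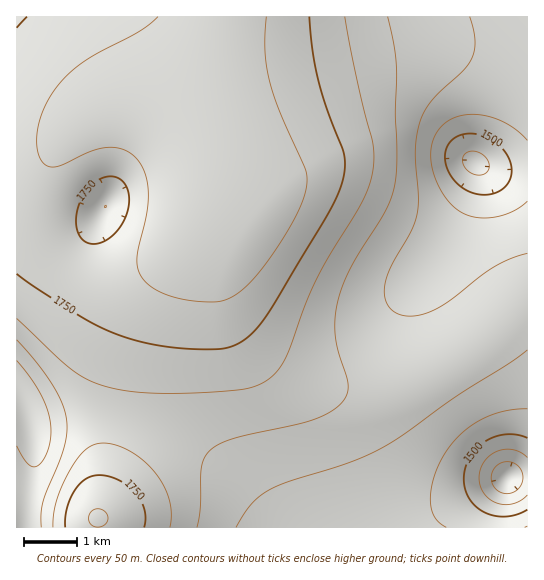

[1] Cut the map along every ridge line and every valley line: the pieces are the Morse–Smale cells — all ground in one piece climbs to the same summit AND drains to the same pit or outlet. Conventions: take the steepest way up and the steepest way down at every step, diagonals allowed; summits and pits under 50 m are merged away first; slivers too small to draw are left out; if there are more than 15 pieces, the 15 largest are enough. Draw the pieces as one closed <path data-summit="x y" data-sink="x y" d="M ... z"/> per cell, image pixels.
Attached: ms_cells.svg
<path data-summit="214 199" data-sink="475 163" d="M527 16l-306 1-17 68-4 25 1 28 14 60 6 85 7 22 12 21 9 12 24 22 29 17 24 8 16 3 27 0 16-3 32-10 29-15 35-23 34-32 13-3z"/><path data-summit="214 199" data-sink="507 478" d="M214 201l-7 18-8 12-44 54-16 29-18 57-8 47 38 10 23 9 29 16 31 23 26 26 19 26 248 0 1-225-6 0-7 2-26 26-30 21-56 28-34 8-27 0-21-4-22-8-26-16-24-22-14-20-10-20-4-15z"/><path data-summit="214 199" data-sink="27 413" d="M67 133l-13 11-9 4-29 3 1 377 4 0 2-5 10-52 2-28-4-21 15 1 28-6 39 1 8-47 18-57 16-29 46-58 0-2-12 14-23 18-32 16-23 4-17-1-13-4-16-9-16-17-6-13-4-18 0-20 10-34 19-26z"/><path data-summit="214 199" data-sink="106 206" d="M138 107l-17 0-14 2-26 14-13 11-13 17-14 31-2 13 0 20 4 18 6 13 16 17 24 12 16 2 18-1 32-12 34-25 12-14 12-19 2-8-7-29-15-31-10-11-17-12z"/><path data-summit="214 199" data-sink="507 478" d="M221 16l-204 0-1 134 14 1 21-6 26-20 22-13 22-5 17 0 28 8 17 12 13 15 10 22-6-37 0-17 4-25 17-64z"/><path data-summit="98 518" data-sink="507 478" d="M118 419l-6 2-15 97 1 10 181-1-19-25-26-26-19-15-41-24-31-12z"/><path data-summit="98 518" data-sink="27 413" d="M110 417l-36 0-28 6-15-1 4 21 0 15-13 70 75-1 16-108z"/>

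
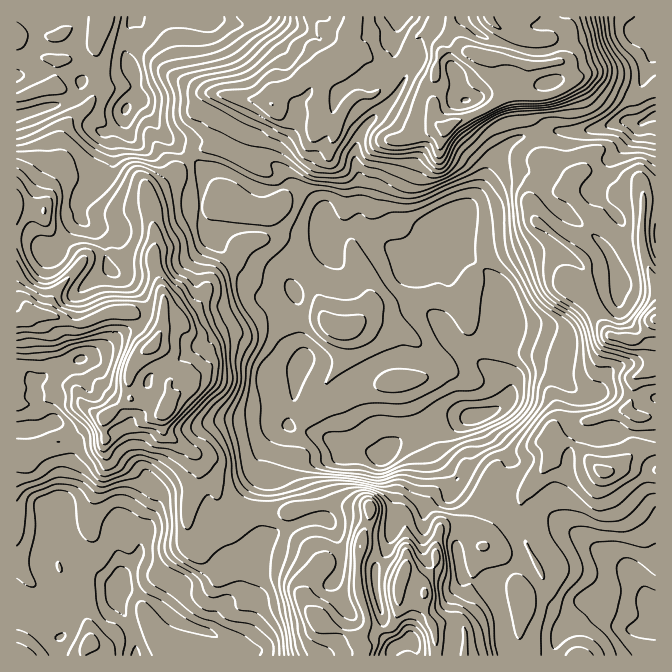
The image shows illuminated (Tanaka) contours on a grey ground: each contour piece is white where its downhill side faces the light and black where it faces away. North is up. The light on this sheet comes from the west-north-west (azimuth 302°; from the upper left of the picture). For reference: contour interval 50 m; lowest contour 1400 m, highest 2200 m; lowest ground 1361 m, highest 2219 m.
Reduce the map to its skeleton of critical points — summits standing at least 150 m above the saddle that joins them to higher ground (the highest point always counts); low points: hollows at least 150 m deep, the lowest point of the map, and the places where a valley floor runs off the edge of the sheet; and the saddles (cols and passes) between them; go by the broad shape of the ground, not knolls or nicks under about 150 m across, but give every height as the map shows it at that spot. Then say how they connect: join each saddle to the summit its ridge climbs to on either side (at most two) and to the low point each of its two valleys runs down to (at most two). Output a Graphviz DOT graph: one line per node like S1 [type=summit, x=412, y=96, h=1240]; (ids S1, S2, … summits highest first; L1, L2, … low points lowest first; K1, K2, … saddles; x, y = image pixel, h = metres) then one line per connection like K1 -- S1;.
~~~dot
graph terrain {
  S1 [type=summit, x=154, y=345, h=2219];
  S2 [type=summit, x=448, y=127, h=2186];
  S3 [type=summit, x=655, y=320, h=2166];
  S4 [type=summit, x=404, y=574, h=2136];
  L1 [type=low, x=474, y=417, h=1361];
  L2 [type=low, x=125, y=108, h=1444];
  L3 [type=low, x=118, y=584, h=1468];
  L4 [type=low, x=655, y=604, h=1514];
  L5 [type=low, x=655, y=117, h=1534];
  K1 [type=saddle, x=38, y=448, h=1840];
  K2 [type=saddle, x=268, y=508, h=1831];
  K3 [type=saddle, x=462, y=527, h=1820];
  K4 [type=saddle, x=524, y=527, h=1797];
  K5 [type=saddle, x=540, y=133, h=1760];
  K6 [type=saddle, x=189, y=157, h=1718];
  K7 [type=saddle, x=480, y=265, h=1553];
  K1 -- S1;
  K1 -- L1;
  K1 -- L3;
  K2 -- S1;
  K2 -- S4;
  K2 -- L1;
  K2 -- L3;
  K3 -- S1;
  K3 -- S4;
  K3 -- L1;
  K4 -- S1;
  K4 -- S3;
  K4 -- L1;
  K4 -- L4;
  K5 -- S2;
  K5 -- S3;
  K5 -- L1;
  K5 -- L5;
  K6 -- S1;
  K6 -- S2;
  K6 -- L1;
  K6 -- L2;
  K7 -- S1;
  K7 -- S3;
  K7 -- L1;
}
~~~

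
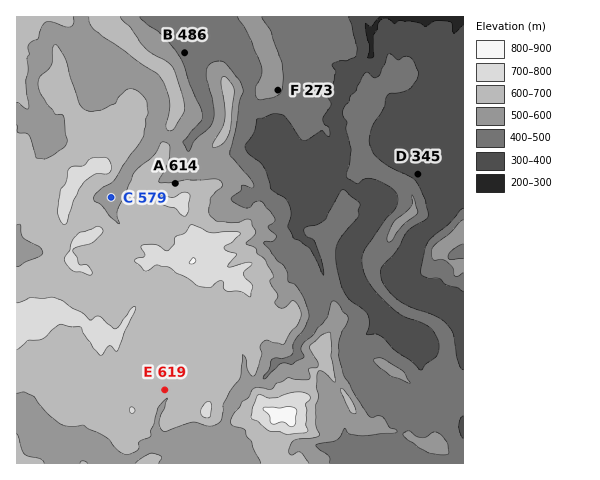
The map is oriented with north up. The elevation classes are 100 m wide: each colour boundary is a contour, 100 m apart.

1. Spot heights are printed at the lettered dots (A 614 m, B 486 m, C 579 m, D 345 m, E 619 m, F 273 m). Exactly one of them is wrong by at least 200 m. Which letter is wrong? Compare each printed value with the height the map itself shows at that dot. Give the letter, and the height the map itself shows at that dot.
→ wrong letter F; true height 523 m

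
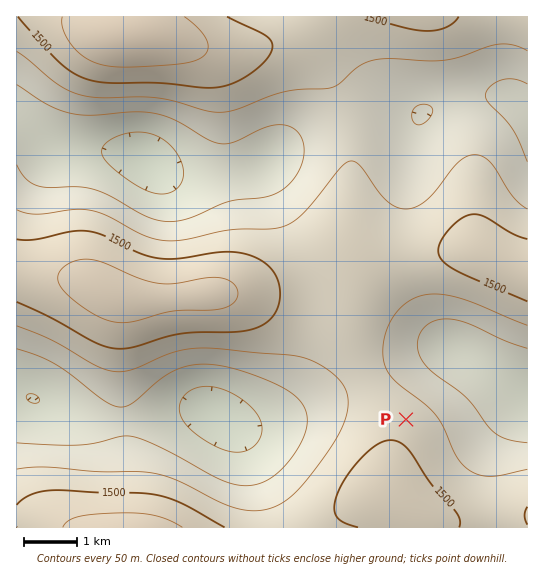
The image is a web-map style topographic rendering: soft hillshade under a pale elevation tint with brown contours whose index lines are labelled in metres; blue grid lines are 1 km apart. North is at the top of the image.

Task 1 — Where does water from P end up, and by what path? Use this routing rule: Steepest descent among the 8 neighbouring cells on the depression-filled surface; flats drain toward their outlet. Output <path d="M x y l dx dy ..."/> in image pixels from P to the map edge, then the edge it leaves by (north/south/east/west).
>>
<path d="M406 419l57-57 0-3 14 0 5 6 8 5 4 1 11 8 22 12"/>
exit: east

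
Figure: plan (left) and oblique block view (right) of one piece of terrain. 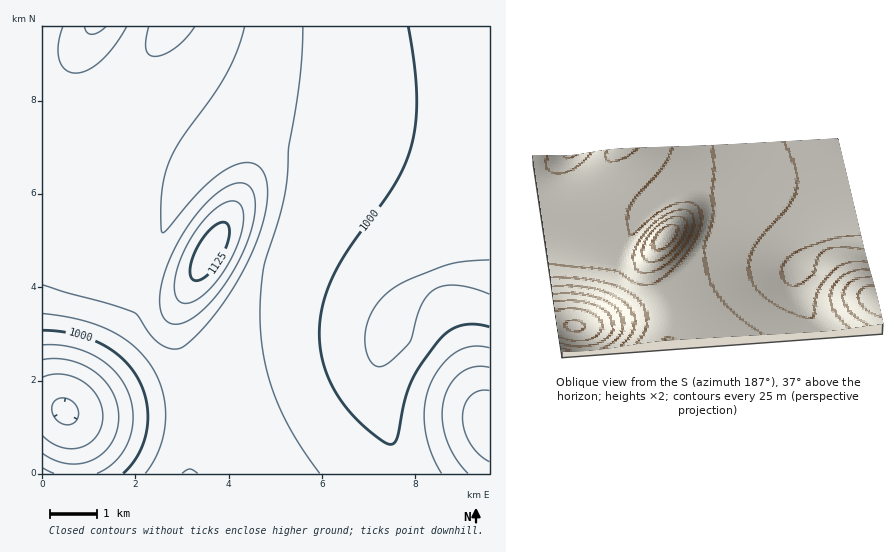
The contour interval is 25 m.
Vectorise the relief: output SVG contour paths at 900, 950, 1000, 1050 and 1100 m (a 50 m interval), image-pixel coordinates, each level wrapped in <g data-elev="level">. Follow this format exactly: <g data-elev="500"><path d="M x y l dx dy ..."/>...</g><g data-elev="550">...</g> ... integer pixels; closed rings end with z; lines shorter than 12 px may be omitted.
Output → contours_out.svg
<g data-elev="900"><path d="M65 425l-9-5-4-10 2-8 7-4 6 1 5 2 4 5 2 6 0 5-3 5-4 2z"/></g><g data-elev="950"><path d="M43 360l14-1 14 2 14 5 11 7 10 9 7 11 4 12 2 12-2 14-6 12-8 10-10 7-12 3-13 1-13-4-12-7"/></g><g data-elev="1000"><path d="M43 330l30 4 27 9 22 15 16 20 5 11 4 13 1 13-1 14-3 13-5 12-7 10-9 9"/><path d="M489 327l-15-3-14 2-11 5-11 10-18 25-9 15-6 20-8 37-2 4-4 2-7-2-11-8-25-24-15-23-10-24-3-19 0-20 3-20 6-20 18-33 49-68 9-20 7-20 4-23 1-27-3-30-6-36"/></g><g data-elev="1050"><path d="M198 473l-8-4-8 4"/><path d="M489 367l-15 0-14 6-11 13-6 16-1 19 5 19 9 18 12 15"/><path d="M43 285l91 27 4 4 17 23 8 7 8 3 8 0 7-4 14-13 15-18 25-38 19-41 6-19 2-17 0-14-3-11-6-8-9-3-10 1-13 6-25 20-34 39-4 4-2-10 1-30 4-21 7-18 10-18 29-39 13-20 12-25 8-25"/><path d="M127 27l-13 19-13 15-13 9-13 3-6-1-4-3-6-10-1-15 5-17"/></g><g data-elev="1100"><path d="M183 303l10-1 13-9 13-15 11-18 9-19 4-18 0-13-6-8-4-1-6 1-13 8-14 15-12 19-9 21-5 18 2 13 3 5z"/></g>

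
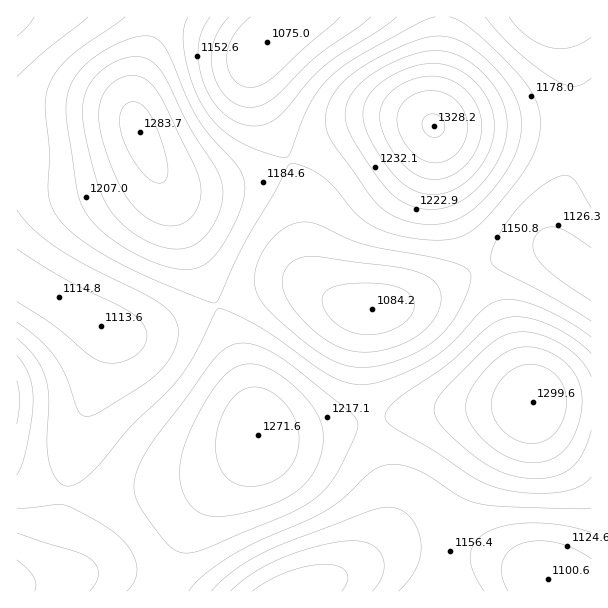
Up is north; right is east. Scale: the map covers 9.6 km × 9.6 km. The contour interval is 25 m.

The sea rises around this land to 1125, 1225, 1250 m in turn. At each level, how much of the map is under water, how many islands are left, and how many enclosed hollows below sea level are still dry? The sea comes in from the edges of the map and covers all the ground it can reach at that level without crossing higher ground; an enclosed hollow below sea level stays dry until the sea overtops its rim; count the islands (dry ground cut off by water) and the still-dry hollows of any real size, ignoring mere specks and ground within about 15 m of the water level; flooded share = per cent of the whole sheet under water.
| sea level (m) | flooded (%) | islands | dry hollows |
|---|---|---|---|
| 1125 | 9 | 0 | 1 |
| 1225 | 79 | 3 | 0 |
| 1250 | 88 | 4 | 0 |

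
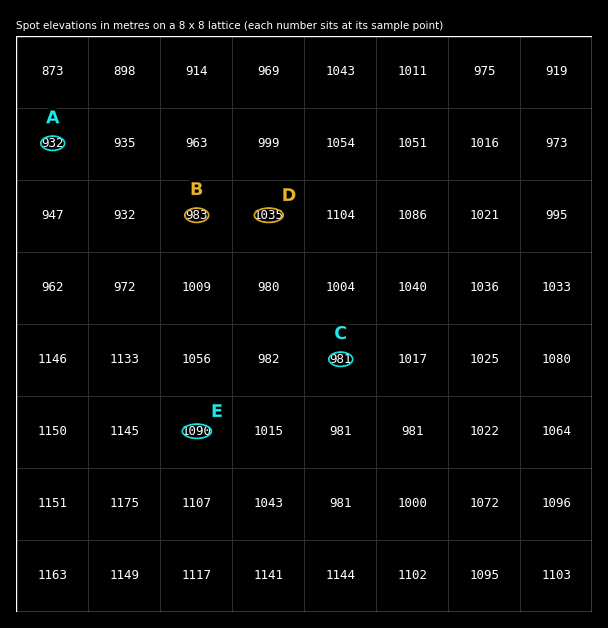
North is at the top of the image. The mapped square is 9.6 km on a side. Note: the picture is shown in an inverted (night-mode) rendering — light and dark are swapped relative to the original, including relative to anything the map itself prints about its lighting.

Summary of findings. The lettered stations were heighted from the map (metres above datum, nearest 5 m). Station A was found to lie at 930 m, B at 985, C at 980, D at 1035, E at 1090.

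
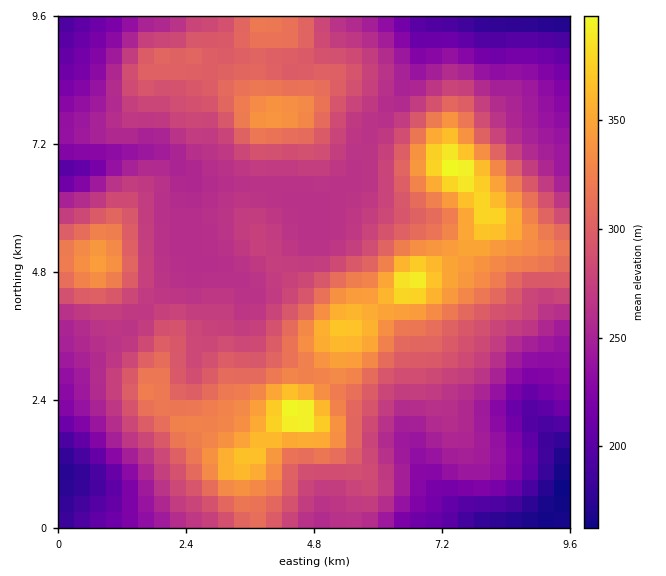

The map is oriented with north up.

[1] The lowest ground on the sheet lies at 160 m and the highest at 405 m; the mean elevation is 280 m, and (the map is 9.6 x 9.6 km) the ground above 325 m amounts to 14.8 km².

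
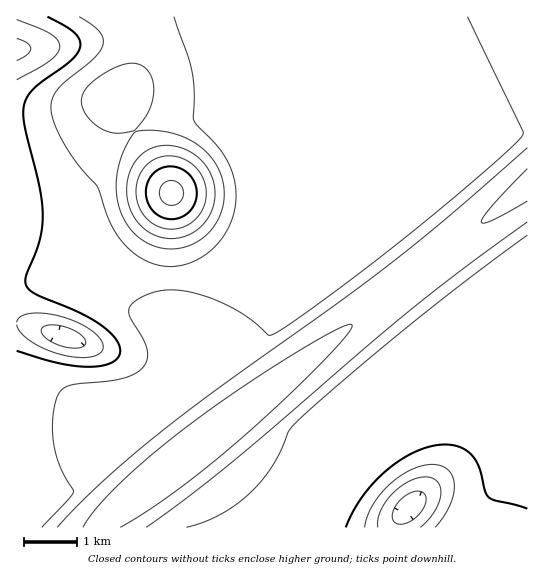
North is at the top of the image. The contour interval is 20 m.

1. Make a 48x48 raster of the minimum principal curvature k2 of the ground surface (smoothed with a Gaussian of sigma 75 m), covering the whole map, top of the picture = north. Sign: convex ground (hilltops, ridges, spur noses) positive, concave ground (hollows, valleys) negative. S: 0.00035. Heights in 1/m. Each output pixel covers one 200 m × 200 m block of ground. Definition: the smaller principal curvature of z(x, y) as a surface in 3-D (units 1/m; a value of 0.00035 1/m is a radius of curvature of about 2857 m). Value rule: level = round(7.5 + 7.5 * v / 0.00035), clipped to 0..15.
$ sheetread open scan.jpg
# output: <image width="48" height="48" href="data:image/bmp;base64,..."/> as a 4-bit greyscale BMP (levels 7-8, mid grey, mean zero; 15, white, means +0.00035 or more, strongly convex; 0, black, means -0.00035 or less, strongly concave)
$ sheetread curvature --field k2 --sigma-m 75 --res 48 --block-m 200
<image width="48" height="48" href="data:image/bmp;base64,Qk32BAAAAAAAAHYAAAAoAAAAMAAAADAAAAABAAQAAAAAAIAEAAATCwAAEwsAABAAAAAAAAAAAAAAABEREQAiIiIAMzMzAERERABVVVUAZmZmAHd3dwCIiIgAmZmZAKqqqgC7u7sAzMzMAN3d3QDu7u4A////AGEXiIiIiHMFeIiIiIiIh3dTEBNmd3d3d4cgaIiIiIhQN4iIiIiIiHdlIAA1Z3d3d4h0BIiIiIiGAniIiIh4iHd2UgATV3d3d4iHUCeIiIiIcQZ4iIh3iId3ZSACRnd4d4iIhhB4iIiIhzBHiIiHeId3dlMiNXd3d4iIiHMFiIiIiIUDeIiHd3h3d2VDRWd3d4iIiIdASIiIiIhgFniHd3d3d3ZlVnd3d4iIiIiGAniIiIiHIGd3d3d3d3d3Z3d3d4iIiIiIYQaIiIiIcwR3d3d3d3d3d3d3d4iIiIiIhzBYiIiIiFA3d3d3d3d3d3d3d4iIiIiIiHQDeIiIiIYBZ3d3d3d3d3d3d4iIiIiIiIhgF4iIiIhyBXd3d3d3d3d3d4iIiIiIiIiHEGiIiIiHQEd3d3d3d3d3d4iIh3d3d3d3cwWIiIh3dQJ3d3d3d3d3d4h3d3dmZnd3h1A3iId3d3AWd3d3d3d3d3d3dlQ0Vmd3iHYBeId3d3cgV3d3d3d3d3dlQQACRnd4iIhyBnd3d3d0BHd3d3d3d1QQAAAkZ3d4iIiHMFd3d3d3YCd3d3d3dyAAACRmd3iIiIiIdQN3d3d3dxFnd3d3dyETVmd3d4iIiIiId2AXd3d3d3IFd3d3d1Vmd3d4iIiHiIiHd3cgZ3d3d3dAR3d3d3d3d3iIiHd3d3h3d3d0BHd3d3d2And3d3d4iIiId3d3d3d3d3d3UCd3d3d3cQZ3d4iIiId3d3dnd3d3d3d3dhF3d3d3dzBXd4iHd3d3dUMzRXd3d3d3d3IGd3d3d3QDd3d3d3d2QzMzM0Z3d3d3d3dAR3d3d3dgJ3d3d3dkNEVVRDNnd3d3d3d1And3d3d3EHd3d3dTRWd3ZUNHd3d3d3d3YQZ3d3d3c3d3d3Y0VomZh1Q1d3d3d3d3dyBXd3d3d3d3d3Y0aJq7qGQ0d3d3d3d3d3QEd3d3d3d3d3U1aazMuXUzd3d3d3d3d3dQJ3d3d3d3d3U1ebzMuXUzZ3d3d3d3d3d2EGd3d3d3d3U0aKvMuXUzd3d3d3d3d3d3cwV3d3d3d3Y0V4qqmGQ0d3d3d3d3d3d3d0A3d3d3d3dDRXiIh1Q1d3d3d3d3d3d3d3YCeHd3d3djNFZmZUNHd3d3d3d3d3d3d3dhBnd3d3d2MzRFRDRnd3d3d3d3d3d3d3d3MHd3iIiHZDMzM0Z3d3d3d3d3d3d3d3d3dHd4iIiIh2VFVnd3d3d3d3d3d3d3d3d3d3d4iIiIiId3d3d3d3d3d3d3d3d3d3d3d3d4iIiIiIh3d3d3d3d3d3d3d3d3d3d3d3d3iIiIiIiHd3d3d3d3d3d3d3d3d3d3d2d3eIiIiIiHd3d3d3d3d3d3d3d3d3d3d1VVZmd3d4h3d3d3d3d3d3d3d3d3d3d3dzMjM0VWZ3d3d3d3d3d3d3d3d3d3d3d3dzMiIzRVZnd3d3d3d3d3d3d3d3d3d3d3d1VVVVVWZ3d3d3d3d3d3d3d3d3d3d3d3d3d3d3d3d3d3d3d3d3d3d3d3d3d3d3d3dw=="/>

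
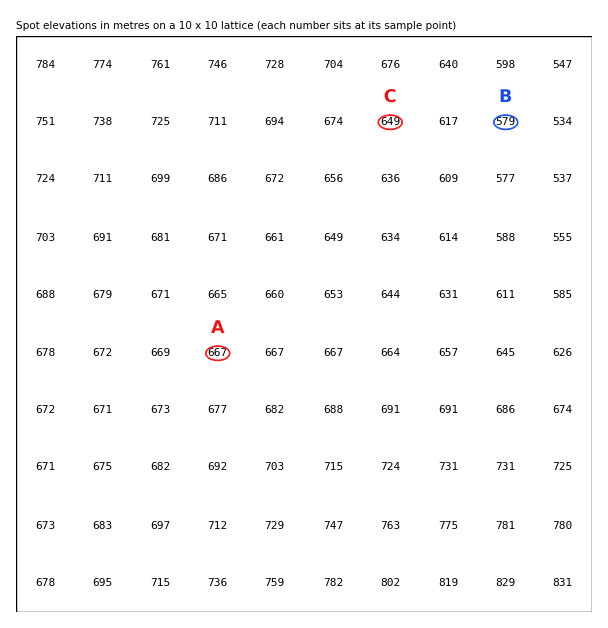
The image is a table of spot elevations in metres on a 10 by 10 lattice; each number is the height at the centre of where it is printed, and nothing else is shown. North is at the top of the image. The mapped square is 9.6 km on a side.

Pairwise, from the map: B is lower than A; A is higher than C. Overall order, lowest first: B C A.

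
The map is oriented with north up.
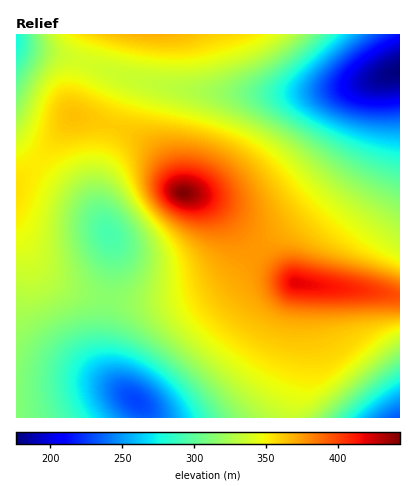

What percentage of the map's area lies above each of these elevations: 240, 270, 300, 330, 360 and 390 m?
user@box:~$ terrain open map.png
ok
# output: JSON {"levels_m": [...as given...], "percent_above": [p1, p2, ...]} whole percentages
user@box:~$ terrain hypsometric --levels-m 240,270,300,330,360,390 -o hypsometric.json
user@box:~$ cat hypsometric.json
{"levels_m": [240, 270, 300, 330, 360, 390], "percent_above": [95, 90, 80, 58, 24, 6]}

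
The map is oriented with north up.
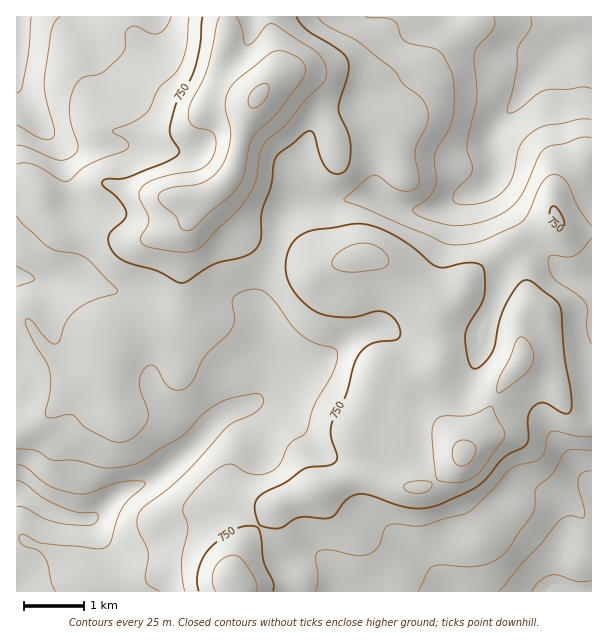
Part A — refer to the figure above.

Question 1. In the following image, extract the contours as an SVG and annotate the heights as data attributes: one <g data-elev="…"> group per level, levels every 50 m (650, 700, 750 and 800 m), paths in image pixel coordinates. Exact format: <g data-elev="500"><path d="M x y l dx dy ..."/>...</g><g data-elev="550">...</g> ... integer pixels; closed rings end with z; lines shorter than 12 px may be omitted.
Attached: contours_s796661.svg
<g data-elev="650"><path d="M532 591l8-10 12-6 6 0 20 6 13 0"/><path d="M17 480l7 3 18 14 12 7 21 8 21 1 2 5-2 4-6 3-27-1-16-4-21-12-9-2"/><path d="M591 89l-9-2-15 2-22 1-9 5-18 15-6 3-4 0-1-5 10-39 0-19 13-21 2-6-1-6"/><path d="M31 17l-4 46-5 26-2 3-3 1"/></g><g data-elev="700"><path d="M418 591l10-19 6-6 7-1 23 2 13-1 14-3 10-7 8-8 23-33 3-8 0-15 2-4 15-14 12-21 8-3 19 0"/><path d="M17 449l18 1 18 10 24 1 25 7 11 0 16-2 14-5 37-24 23-23 16-11 12-5 20-4 6 0 4 1 2 3 0 4-4 8-7 4-16 7-8 5-42 47-19 17-22 16-6 7-2 6 0 8 9 19 2 8-2 27 3 4 10 6"/><path d="M17 266l15 9 2 4-4 3-13 5"/><path d="M591 138l-12 0-15 6-13 2-6 3-6 7-12 29-8 13-10 11-12 7-20 7-21 3-15-3-21-7-7-4 0-3 15-10 6-10 2-10-2-18 1-8 14-24 4-10 1-20-2-24-8-18-6-7-33-9-4-5-4-12-5-4-27-3"/><path d="M171 17l-6 12-7 5-8-1-13-7-8 2-4 5 0 17-5 7-18 16-18 4-7 6-6 12-2 13 2 15 7 23-1 4-3 5-8 4-7 1-32-13-10-2"/></g><g data-elev="750"><path d="M273 591l0-9-10-22-4-30-2-3-8-1-9 1-9 4-15 11-9 9-6 10-3 11-1 10 2 9"/><path d="M271 528l11-1 12-8 6-2 30 1 5-3 12-16 10-5 12 1 36 12 18 1 18-4 27-12 12-8 24-26 23-14 2-6-1-22 6-10 9-3 21 10 5 0 2-2 0-15-7-40-3-44-4-10-26-21-6-1-4 2-9 11-9 18-11 42-10 12-8 4-3-2-3-7-3-24 3-10 13-21 3-9 1-23-2-5-3-3-12-2-24 5-7-1-6-4-18-15-15-11-18-9-15-4-12 0-38 6-10 3-7 4-6 6-4 8-2 9 0 10 5 17 12 15 14 10 16 5 20 0 22-6 9 1 11 8 4 7 1 6-1 4-3 3-18 2-9 3-7 6-6 8-10 36-15 31 0 12 6 18-2 6-6 3-24 4-20 14-22 11-6 6-2 9 4 15 2 2z"/><path d="M558 228l3 0 3-1 0-6-6-11-3-3-3-1-2 6 0 7 4 6z"/><path d="M203 17l-3 28-5 22-5 13-13 22-7 24 0 9 9 14 0 4-10 8-38 15-11 3-13 0-4 1-1 3 2 4 15 12 7 13-2 7-11 11-4 6 0 7 4 9 12 9 31 10 24 12 8-2 25-16 32-9 12-8 4-11 1-25 9-26 4-27 4-6 26-20 6-2 3 3 7 25 9 12 5 3 6 0 4-3 3-5 3-13-1-13-10-24-2-8 10-36 0-12-9-10-32-20-11-13"/></g><g data-elev="800"><path d="M458 465l8 0 7-7 3-9-2-5-3-2-10-2-5 3-2 3-2 6 1 6 2 4z"/><path d="M183 230l5 1 6-3 14-15 22-17 9-10 5-12 5-27 4-10 24-24 27-36 1-11-2-4-6-5-13-6-11 1-37 29-7 9-4 11 0 9 5 18 1 9-4 16-6 14-8 9-10 7-9 2-23 3-8 3-4 3-1 3 1 4 17 15 4 11z"/></g>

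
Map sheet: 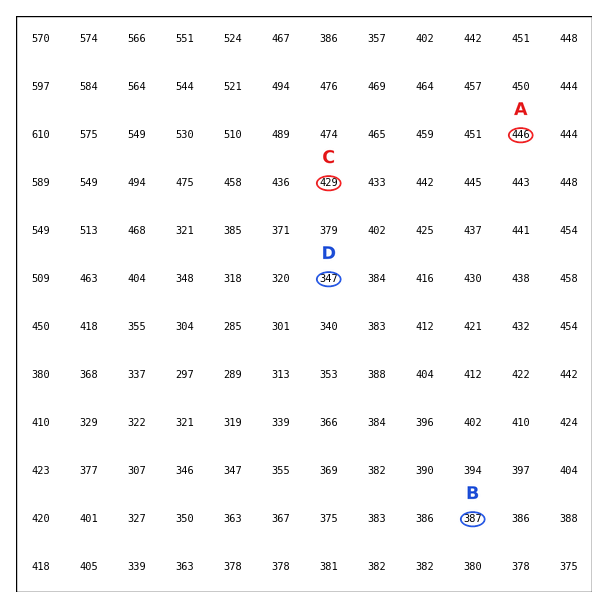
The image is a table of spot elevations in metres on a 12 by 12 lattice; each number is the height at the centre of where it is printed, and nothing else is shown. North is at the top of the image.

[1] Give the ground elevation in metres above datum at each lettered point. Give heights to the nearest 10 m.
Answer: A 450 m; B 390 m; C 430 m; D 350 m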